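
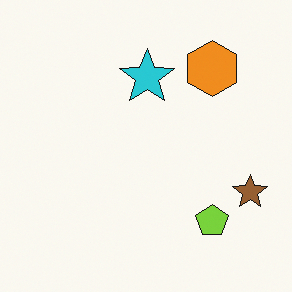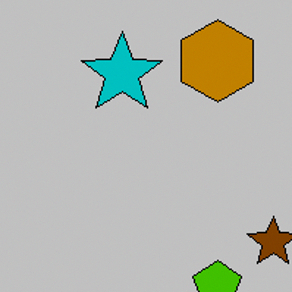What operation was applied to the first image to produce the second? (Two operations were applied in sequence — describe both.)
It was aggressively posterized, then cropped to a modestly smaller region and rescaled.

Each flat color has snapped to a coarser quantized level — most visibly, the near-white background has dropped to a flat grey. The visible shapes are larger and the field of view is narrower; shapes near the original edges may be partly or wholly outside the frame — a crop-and-rescale.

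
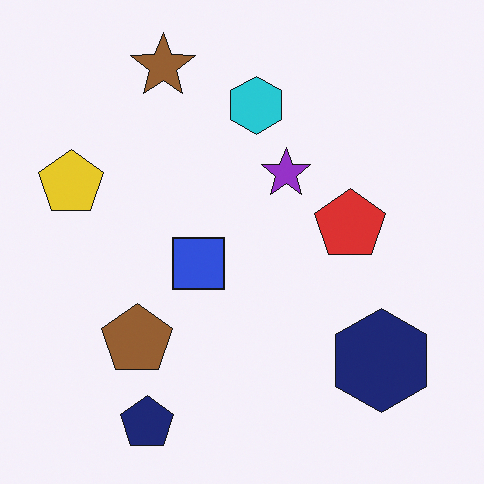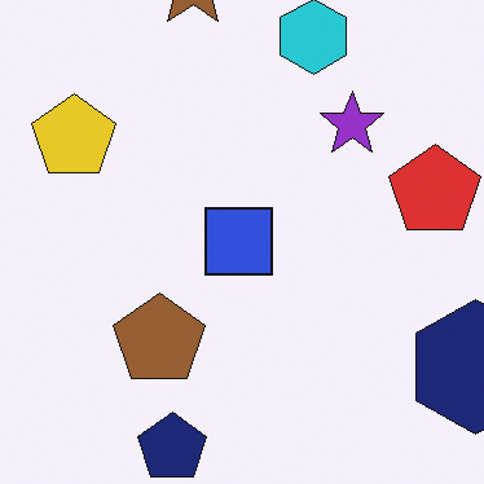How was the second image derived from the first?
This is the original image cropped to a modestly smaller region and rescaled.

The visible shapes are larger and the field of view is narrower; shapes near the original edges may be partly or wholly outside the frame — a crop-and-rescale.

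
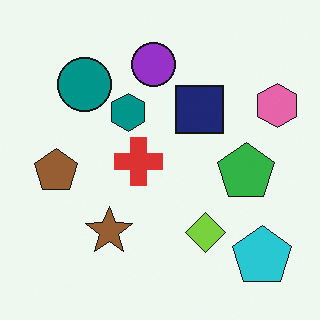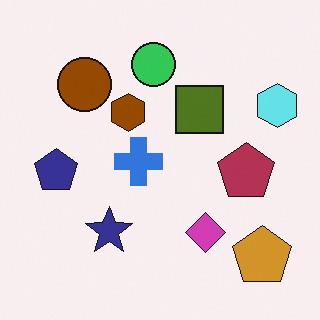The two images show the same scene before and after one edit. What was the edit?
The image was hue-shifted through roughly half the color wheel.

Every shape's color has rotated by the same amount around the hue wheel — a uniform hue shift.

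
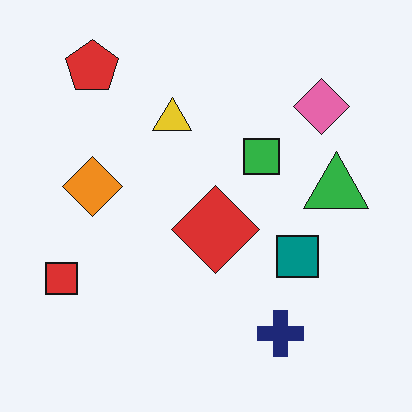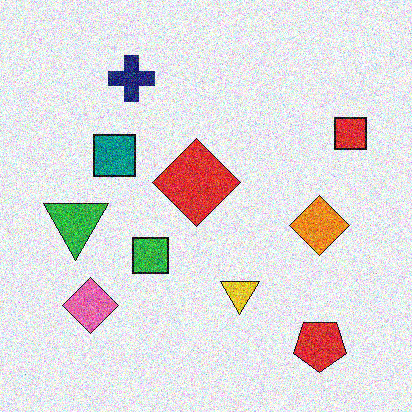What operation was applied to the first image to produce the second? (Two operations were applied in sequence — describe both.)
Rotated 180°, then degraded with heavy additive noise.

The red pentagon sits in the top-left of the first image and the bottom-right of the second — consistent with a whole-image 180° rotation. Random speckle covers the whole image, including the flat background.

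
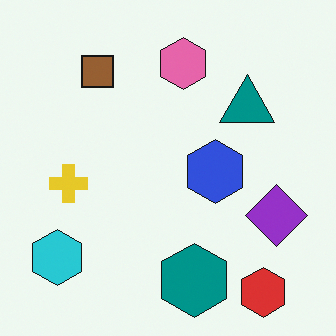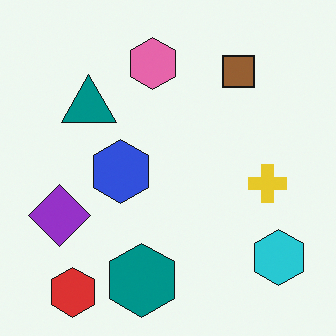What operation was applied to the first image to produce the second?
It was flipped horizontally (left ↔ right).

The cyan hexagon is in the bottom-left of the first image and the bottom-right of the second — shapes on opposite sides of the vertical midline have swapped in a mirror flip.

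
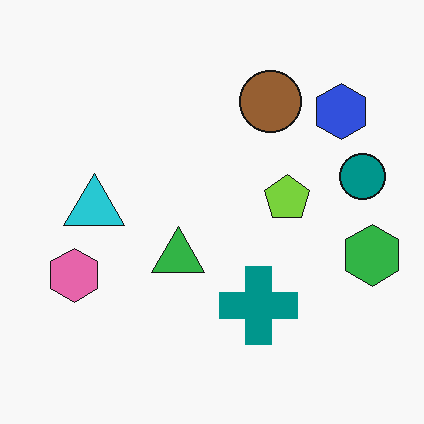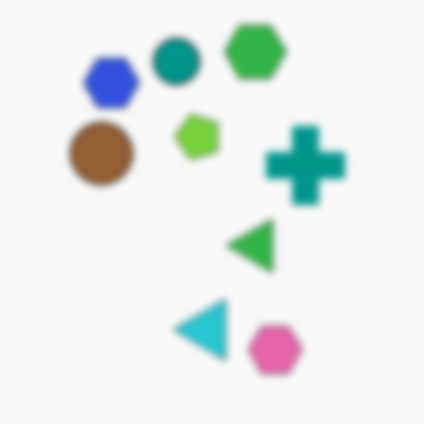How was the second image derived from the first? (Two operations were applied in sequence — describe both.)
It was noticeably gaussian-blurred, then rotated 90° counter-clockwise.

Shape edges and outlines are uniformly softened across the whole image. The green hexagon sits in the right of the first image and the top of the second — consistent with a whole-image 90° counter-clockwise rotation.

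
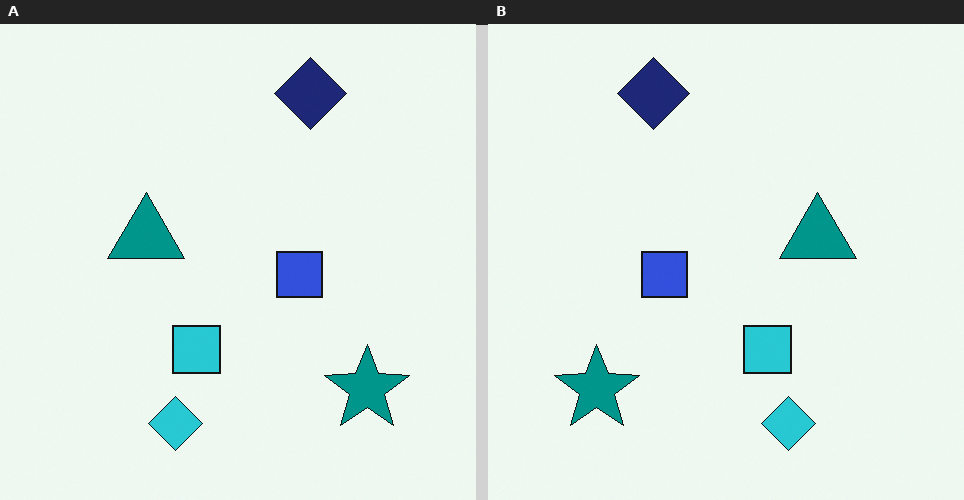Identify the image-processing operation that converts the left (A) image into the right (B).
It was flipped horizontally (left ↔ right).

The teal star is in the bottom-right of the left (A) image and the bottom-left of the right (B) — shapes on opposite sides of the vertical midline have swapped in a mirror flip.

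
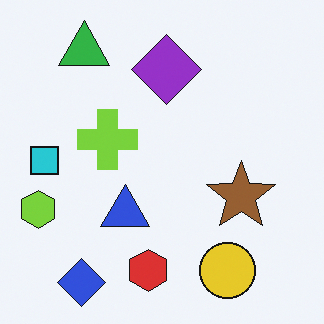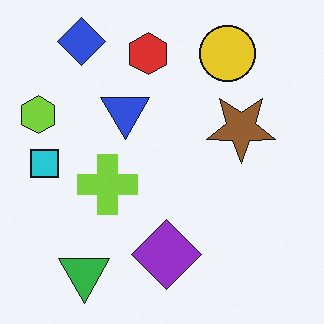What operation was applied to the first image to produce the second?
Flipped vertically (top ↔ bottom).

The blue diamond is in the bottom-left of the first image and the top-left of the second — shapes on opposite sides of the horizontal midline have swapped in a mirror flip.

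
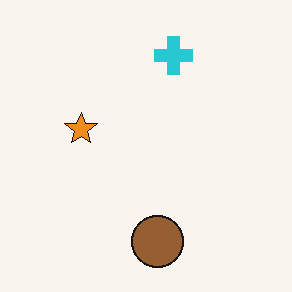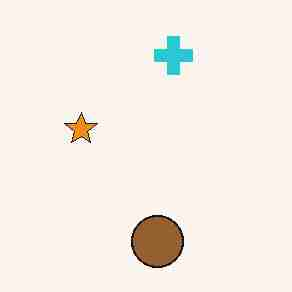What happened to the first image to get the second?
The transformation is: heavily JPEG-compressed with obvious blocking artifacts.

Blocky 8×8 compression artifacts appear around shape edges and the flat background shows ringing — characteristic JPEG degradation.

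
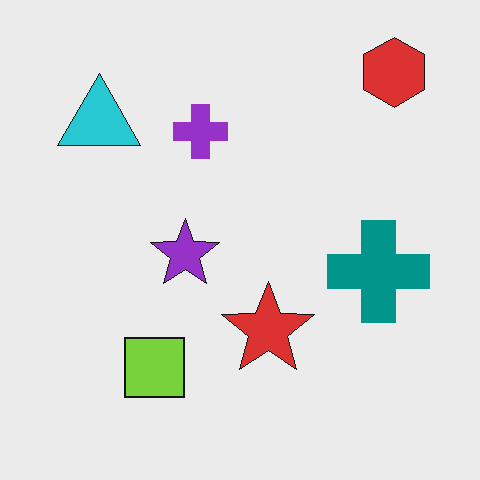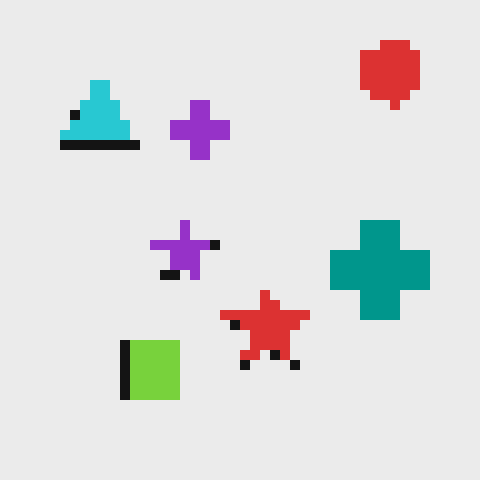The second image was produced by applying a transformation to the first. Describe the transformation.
This is the original image heavily pixelated into large blocks.

Shapes are reduced to large square blocks; fine edges and outlines are lost — a downscale-then-upscale (mosaic) effect.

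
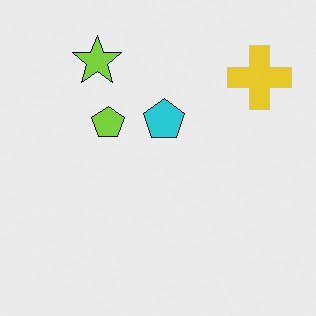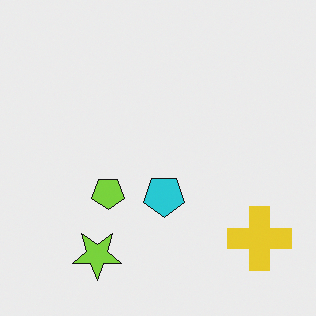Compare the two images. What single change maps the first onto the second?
The second image is the first flipped vertically (top ↔ bottom).

The lime star is in the top-left of the first image and the bottom-left of the second — shapes on opposite sides of the horizontal midline have swapped in a mirror flip.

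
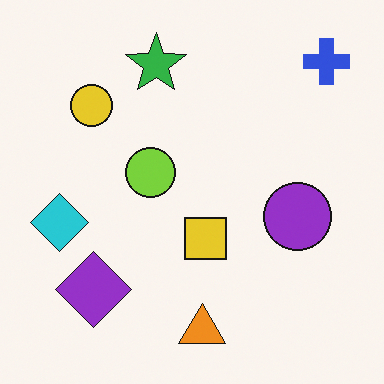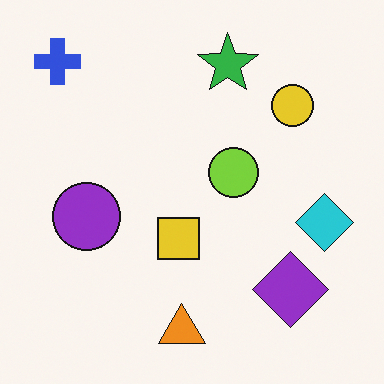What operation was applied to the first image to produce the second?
This is the original image flipped horizontally (left ↔ right).

The blue cross is in the top-right of the first image and the top-left of the second — shapes on opposite sides of the vertical midline have swapped in a mirror flip.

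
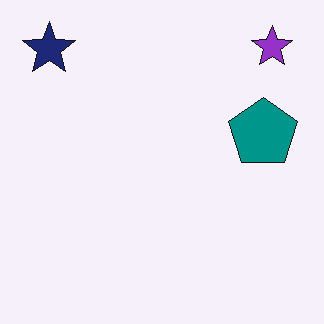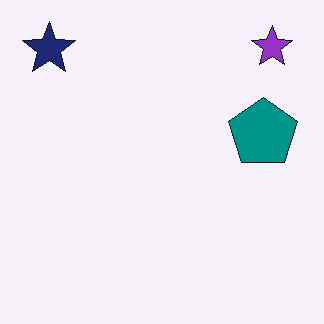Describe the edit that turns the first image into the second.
The second image is the first JPEG-compressed with visible artifacts.

Blocky 8×8 compression artifacts appear around shape edges and the flat background shows ringing — characteristic JPEG degradation.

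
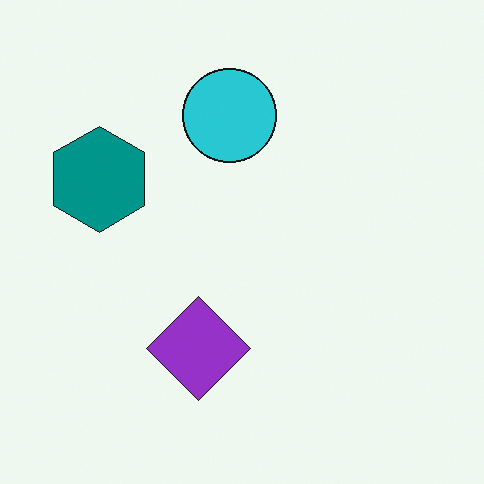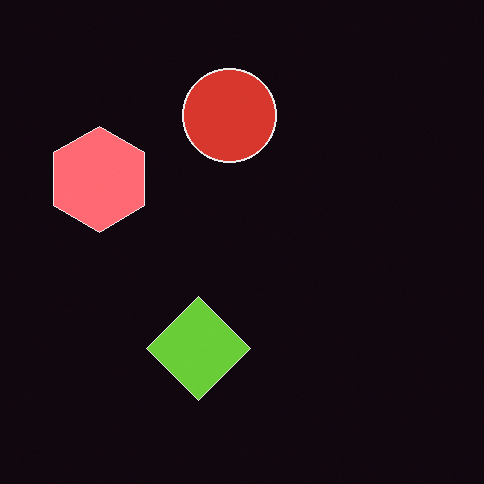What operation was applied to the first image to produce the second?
The second image is the first color-inverted (negative).

The light background has become dark and every shape's color is its complement — a photographic negative.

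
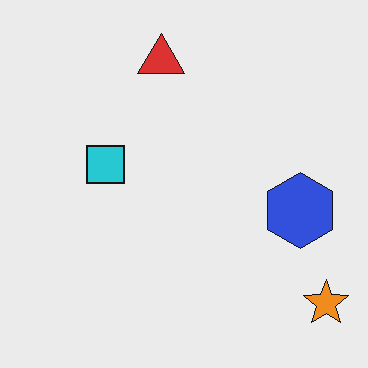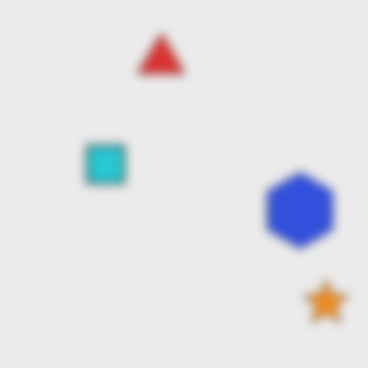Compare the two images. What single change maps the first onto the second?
Strongly gaussian-blurred.

Shape edges and outlines are uniformly softened across the whole image.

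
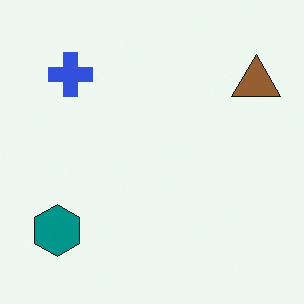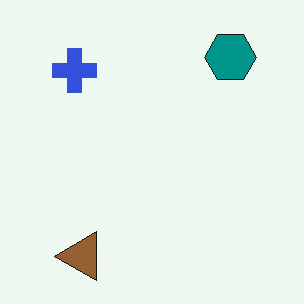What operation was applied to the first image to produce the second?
The image was transposed (reflected across the top-left ↔ bottom-right diagonal).

Shapes have swapped their row and column positions — what was in the top-right is now in the bottom-left — a diagonal reflection.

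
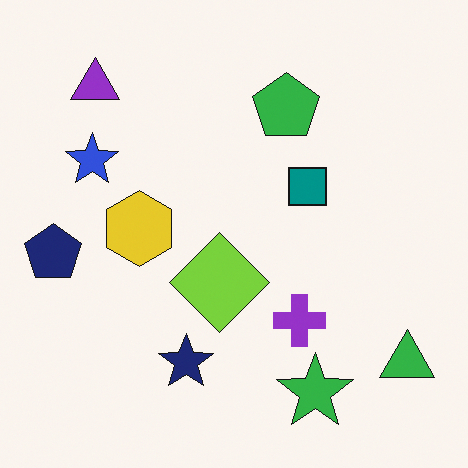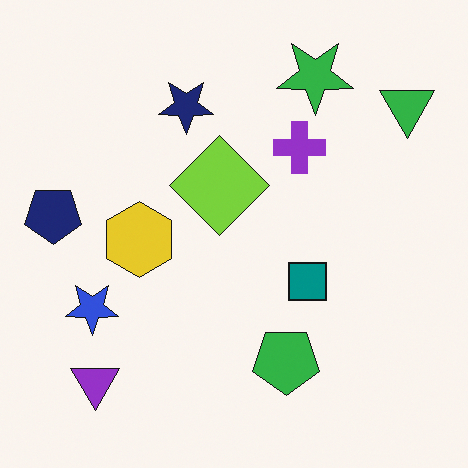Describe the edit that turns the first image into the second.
The transformation is: flipped vertically (top ↔ bottom).

The green star is in the bottom-right of the first image and the top-right of the second — shapes on opposite sides of the horizontal midline have swapped in a mirror flip.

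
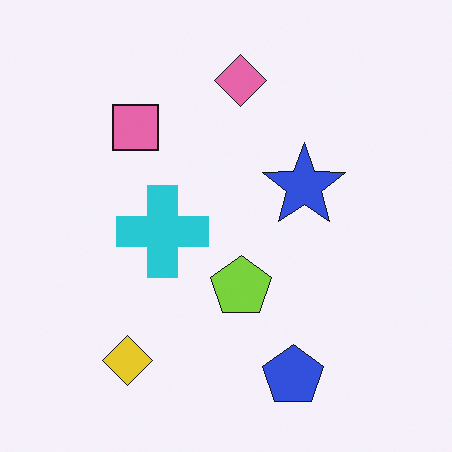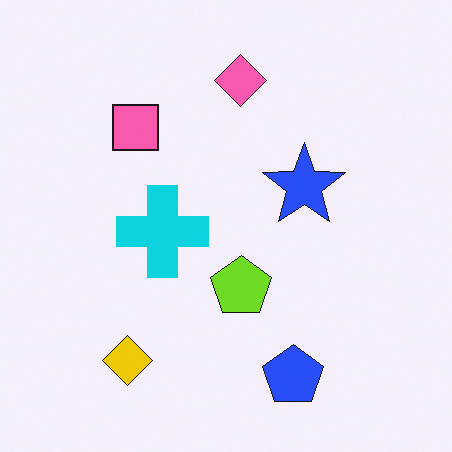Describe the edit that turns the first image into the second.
The transformation is: slightly oversaturated.

All colors are more vivid — a global saturation change.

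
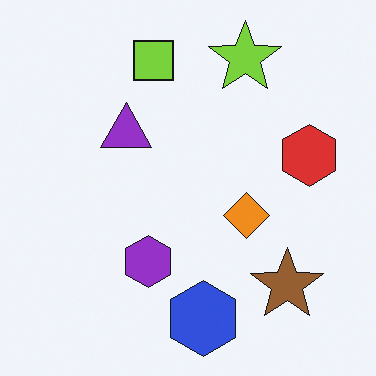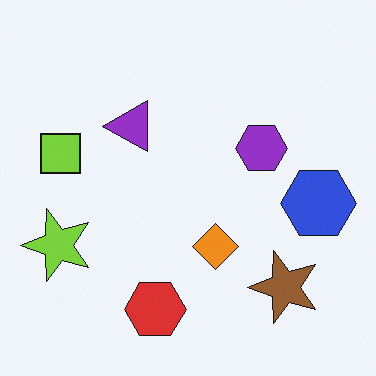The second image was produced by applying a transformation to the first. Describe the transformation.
The transformation is: transposed (reflected across the top-left ↔ bottom-right diagonal).

Shapes have swapped their row and column positions — what was in the top-right is now in the bottom-left — a diagonal reflection.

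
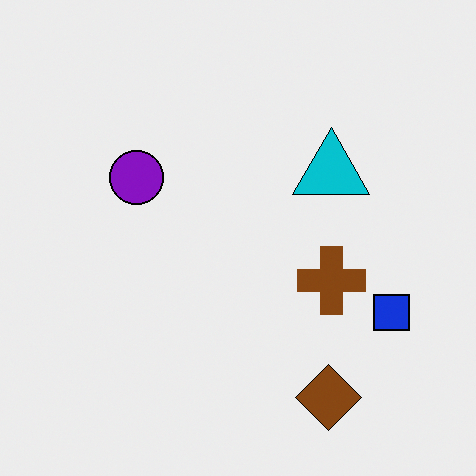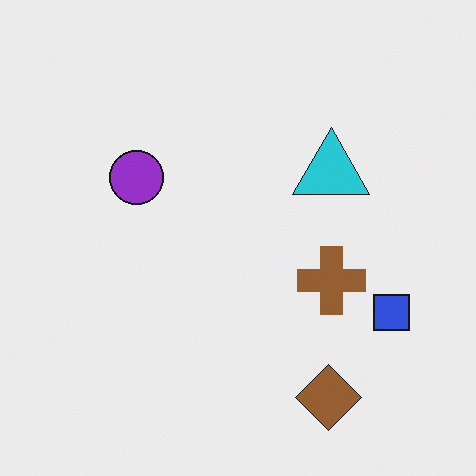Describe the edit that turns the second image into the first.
This is the original image given slightly increased contrast.

Tones are pushed away from mid-grey across the whole image — a global contrast change.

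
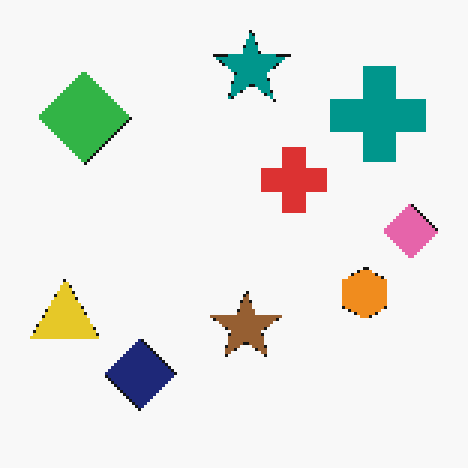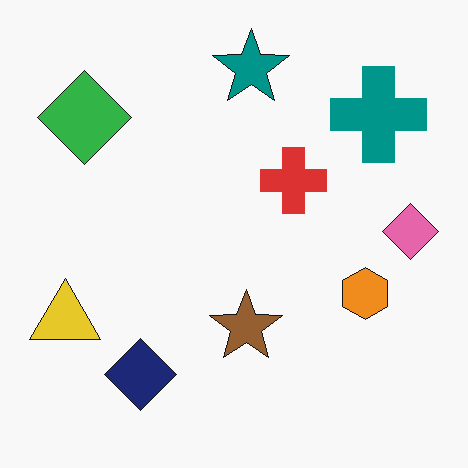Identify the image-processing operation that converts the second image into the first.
This is the original image mildly pixelated.

Shapes are reduced to large square blocks; fine edges and outlines are lost — a downscale-then-upscale (mosaic) effect.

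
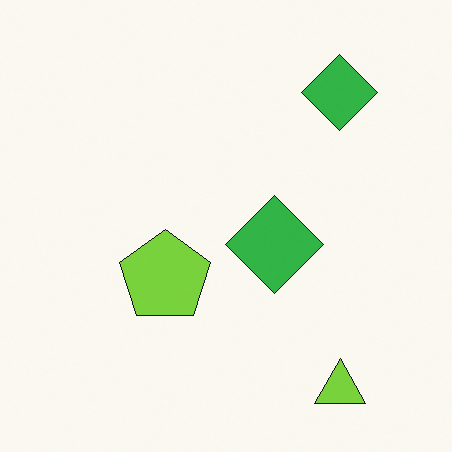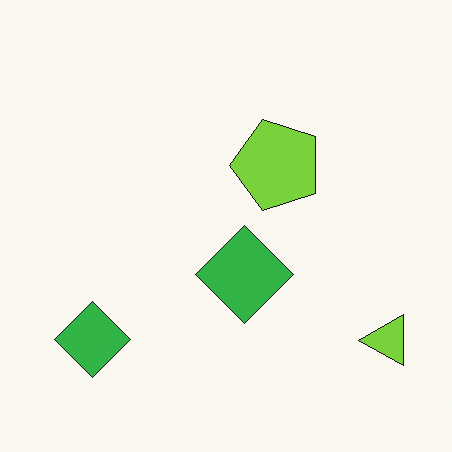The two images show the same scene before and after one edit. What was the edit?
It was transposed (reflected across the top-left ↔ bottom-right diagonal).

Shapes have swapped their row and column positions — what was in the top-right is now in the bottom-left — a diagonal reflection.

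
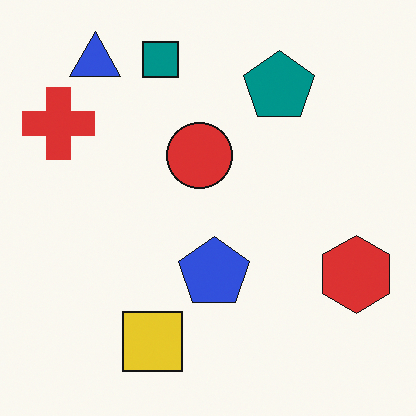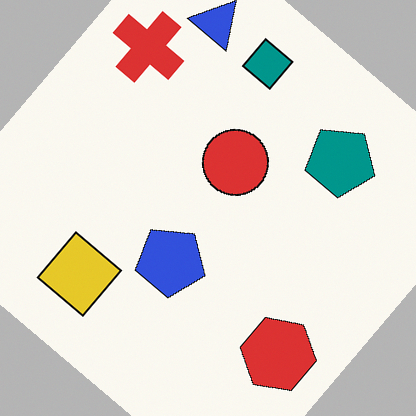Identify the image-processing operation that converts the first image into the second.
Rotated clockwise by a large amount — several tens of degrees.

Every shape is tilted by the same angle and the image corners show triangular fill wedges — a whole-image rotation by a non-right angle.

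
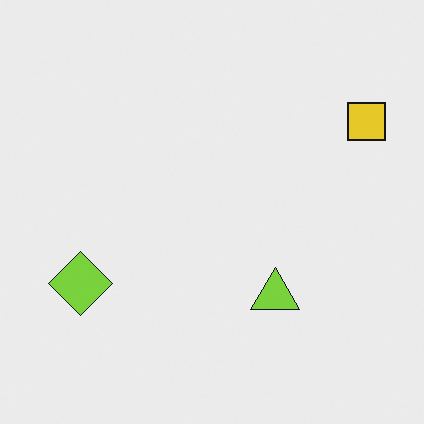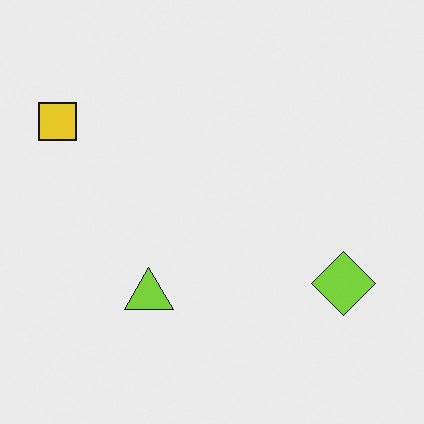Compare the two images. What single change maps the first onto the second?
The transformation is: flipped horizontally (left ↔ right).

The yellow square is in the top-right of the first image and the top-left of the second — shapes on opposite sides of the vertical midline have swapped in a mirror flip.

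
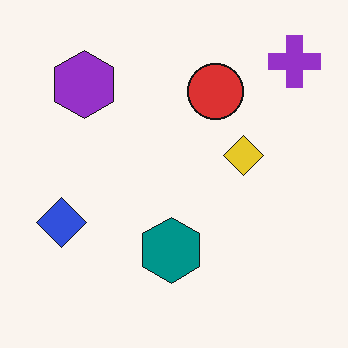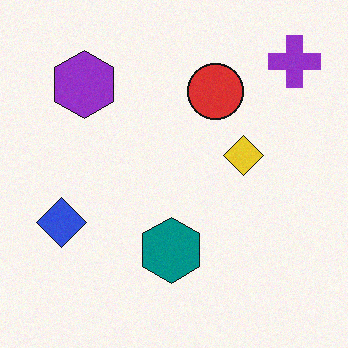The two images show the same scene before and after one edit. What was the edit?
This is the original image degraded with a light layer of grain.

Random speckle covers the whole image, including the flat background.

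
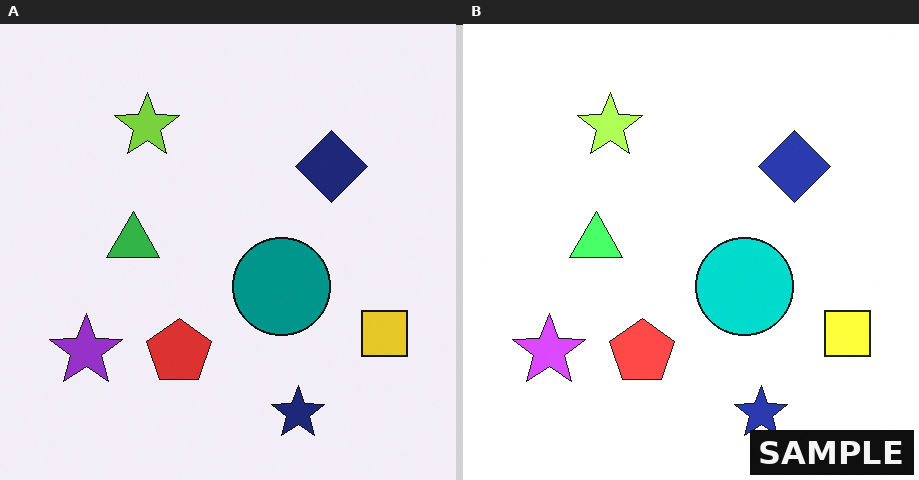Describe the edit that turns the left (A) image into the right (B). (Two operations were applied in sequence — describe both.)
Noticeably brightened, then watermarked with the text "SAMPLE" in the lower-right corner.

Every pixel — background and shapes alike — is uniformly brightened. A dark label reading "SAMPLE" appears in the lower-right corner.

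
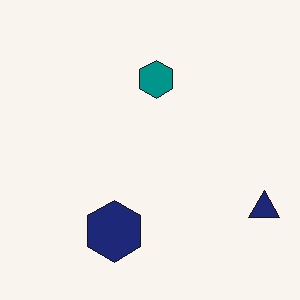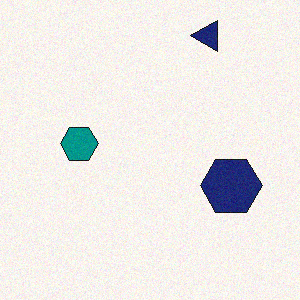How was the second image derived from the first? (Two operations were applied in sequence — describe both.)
Degraded with light additive noise, then rotated 90° counter-clockwise.

Random speckle covers the whole image, including the flat background. The navy triangle sits in the bottom-right of the first image and the top-right of the second — consistent with a whole-image 90° counter-clockwise rotation.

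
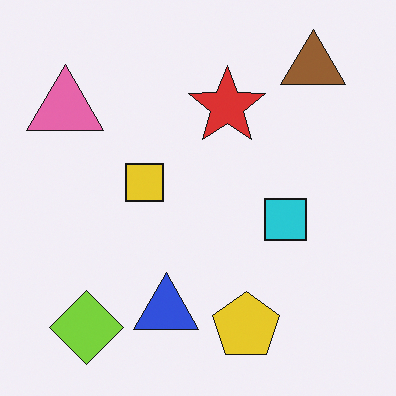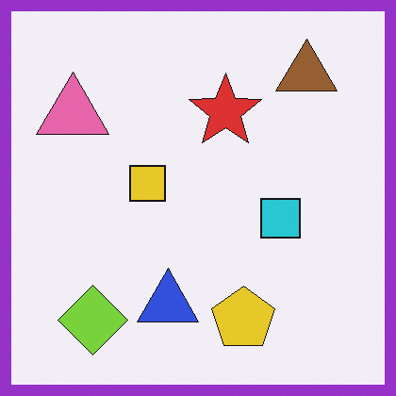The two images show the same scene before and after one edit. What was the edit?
The second image is the first framed with a purple border.

A solid purple frame runs around the edge of the second image, with the content slightly shrunk inside it.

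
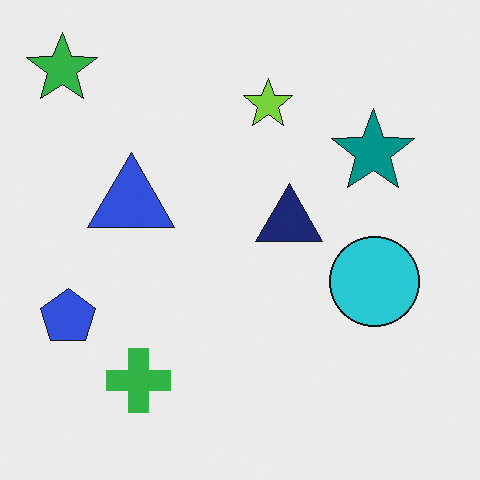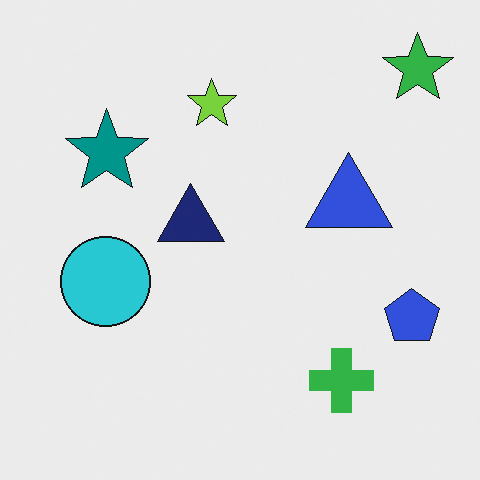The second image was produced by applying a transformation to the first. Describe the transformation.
It was flipped horizontally (left ↔ right).

The green star is in the top-left of the first image and the top-right of the second — shapes on opposite sides of the vertical midline have swapped in a mirror flip.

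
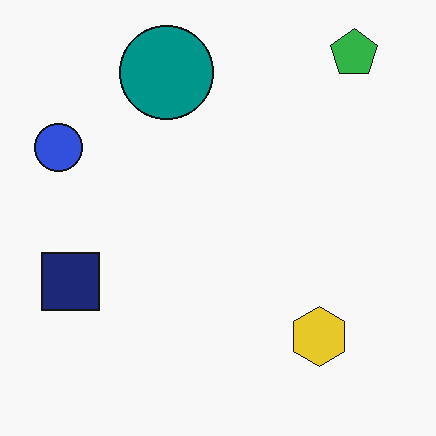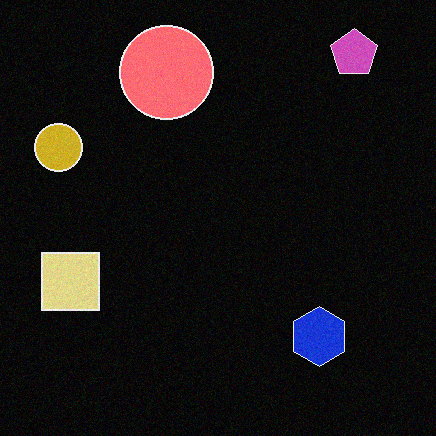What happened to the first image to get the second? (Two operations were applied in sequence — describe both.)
Degraded with subtle gaussian noise, then color-inverted (negative).

Random speckle covers the whole image, including the flat background. The light background has become dark and every shape's color is its complement — a photographic negative.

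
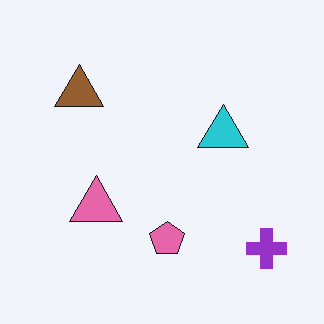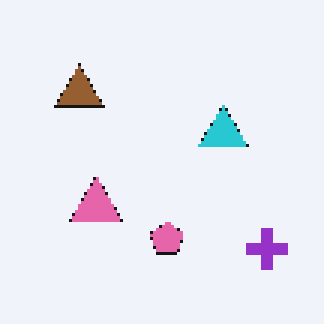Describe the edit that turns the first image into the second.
It was mildly pixelated.

Shapes are reduced to large square blocks; fine edges and outlines are lost — a downscale-then-upscale (mosaic) effect.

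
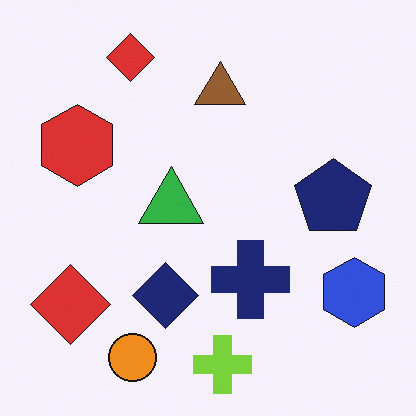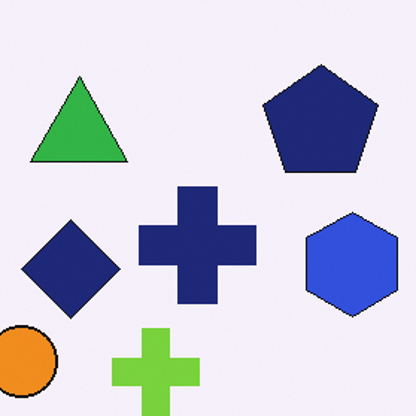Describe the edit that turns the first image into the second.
The second image is the first cropped slightly and scaled back up.

The visible shapes are larger and the field of view is narrower; shapes near the original edges may be partly or wholly outside the frame — a crop-and-rescale.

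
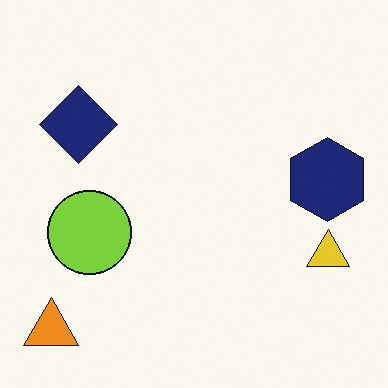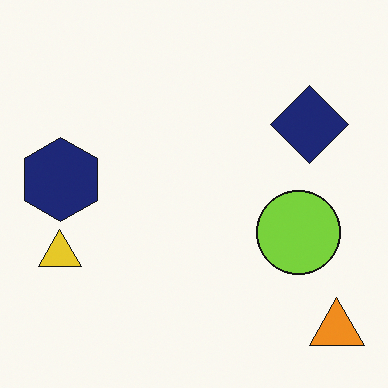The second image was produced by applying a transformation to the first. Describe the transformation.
This is the original image flipped horizontally (left ↔ right).

The orange triangle is in the bottom-left of the first image and the bottom-right of the second — shapes on opposite sides of the vertical midline have swapped in a mirror flip.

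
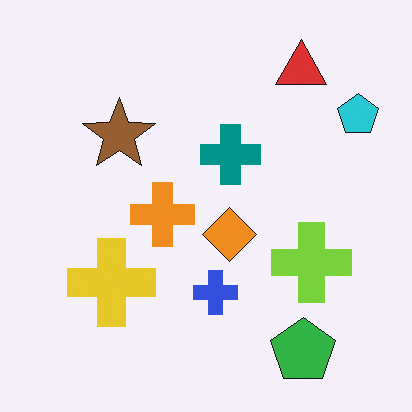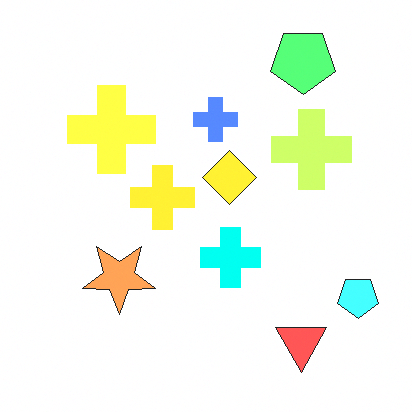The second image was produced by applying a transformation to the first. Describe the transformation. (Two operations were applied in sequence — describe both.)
This is the original image brightened a lot, then flipped vertically (top ↔ bottom).

Every pixel — background and shapes alike — is uniformly brightened. The green pentagon is in the bottom-right of the first image and the top-right of the second — shapes on opposite sides of the horizontal midline have swapped in a mirror flip.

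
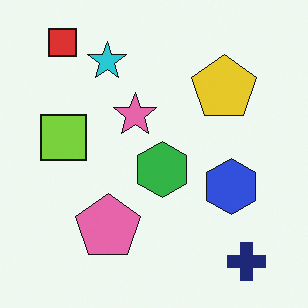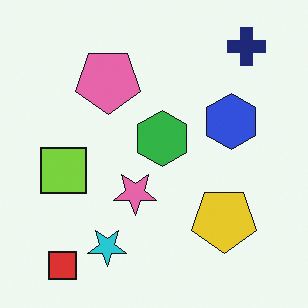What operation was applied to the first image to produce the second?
Flipped vertically (top ↔ bottom).

The red square is in the top-left of the first image and the bottom-left of the second — shapes on opposite sides of the horizontal midline have swapped in a mirror flip.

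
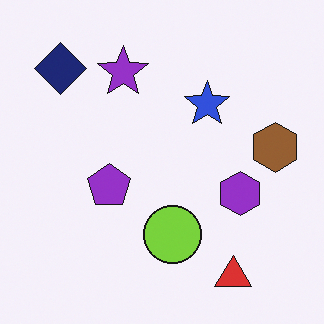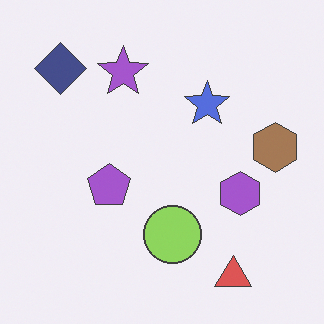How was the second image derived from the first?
The second image is the first given slightly reduced contrast.

Tones are pushed toward mid-grey across the whole image — a global contrast change.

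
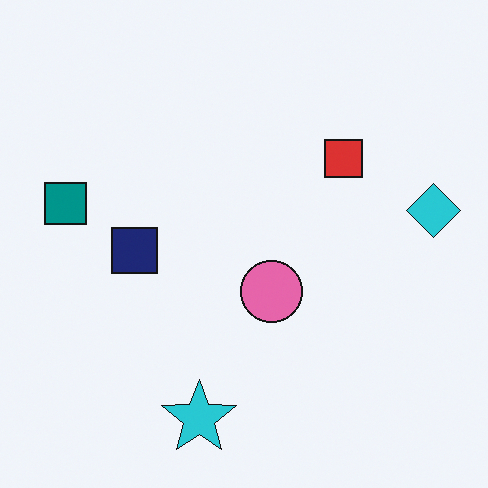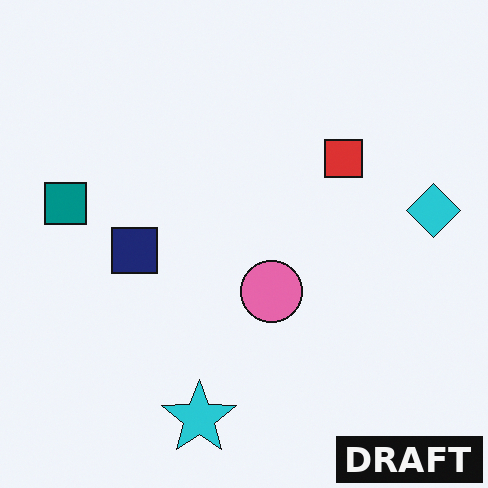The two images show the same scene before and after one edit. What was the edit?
It was watermarked with the text "DRAFT" in the lower-right corner.

A dark label reading "DRAFT" appears in the lower-right corner.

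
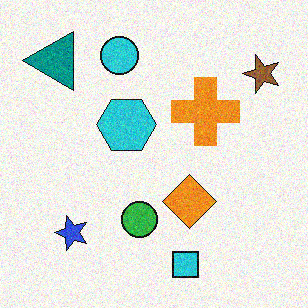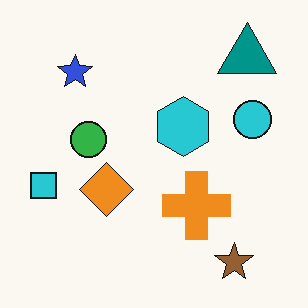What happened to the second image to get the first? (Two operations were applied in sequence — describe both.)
It was degraded with visible gaussian noise, then rotated 90° counter-clockwise.

Random speckle covers the whole image, including the flat background. The teal triangle sits in the top-right of the second image and the top-left of the first — consistent with a whole-image 90° counter-clockwise rotation.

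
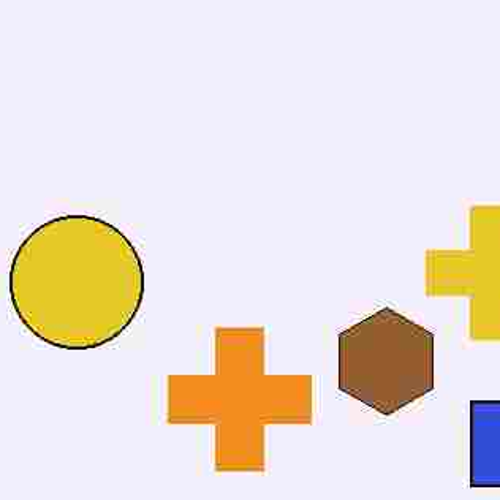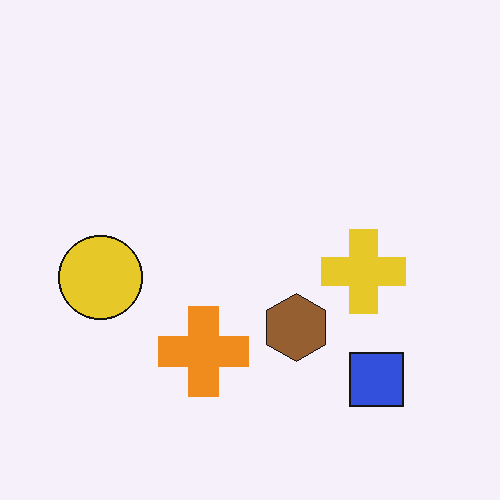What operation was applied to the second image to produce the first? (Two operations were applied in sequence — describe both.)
It was degraded with heavy JPEG compression, then cropped slightly and scaled back up.

Blocky 8×8 compression artifacts appear around shape edges and the flat background shows ringing — characteristic JPEG degradation. The visible shapes are larger and the field of view is narrower; shapes near the original edges may be partly or wholly outside the frame — a crop-and-rescale.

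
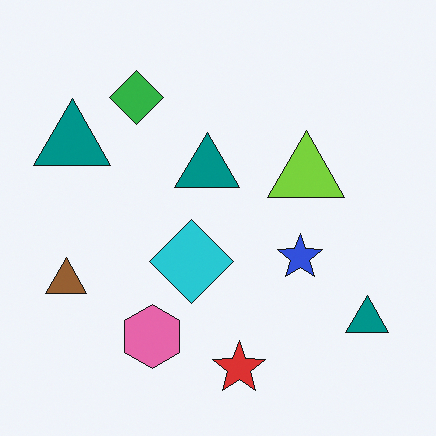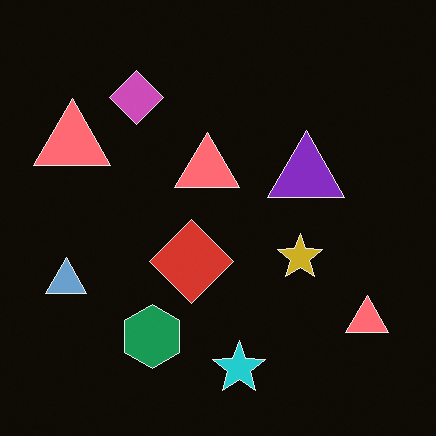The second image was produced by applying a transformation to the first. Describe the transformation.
The image was color-inverted (negative).

The light background has become dark and every shape's color is its complement — a photographic negative.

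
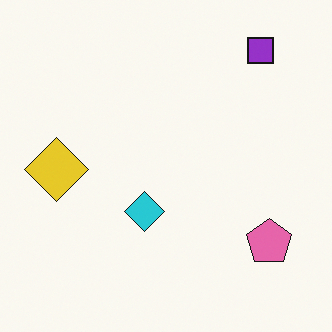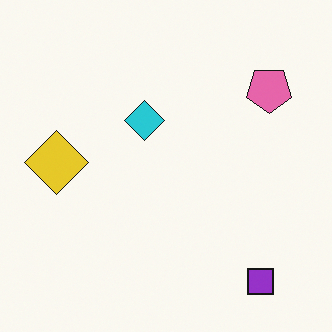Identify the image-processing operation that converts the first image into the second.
The second image is the first flipped vertically (top ↔ bottom).

The purple square is in the top-right of the first image and the bottom-right of the second — shapes on opposite sides of the horizontal midline have swapped in a mirror flip.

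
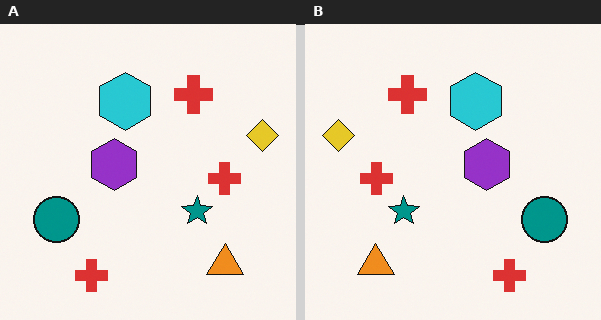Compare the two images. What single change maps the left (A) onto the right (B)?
The transformation is: flipped horizontally (left ↔ right).

The yellow diamond is in the right of the left (A) image and the left of the right (B) — shapes on opposite sides of the vertical midline have swapped in a mirror flip.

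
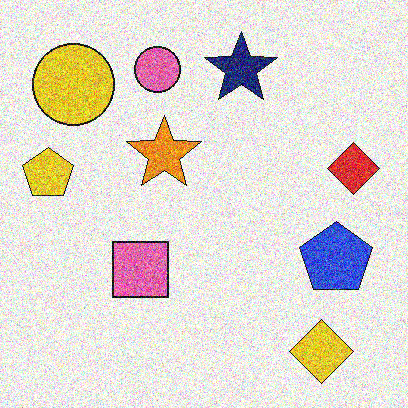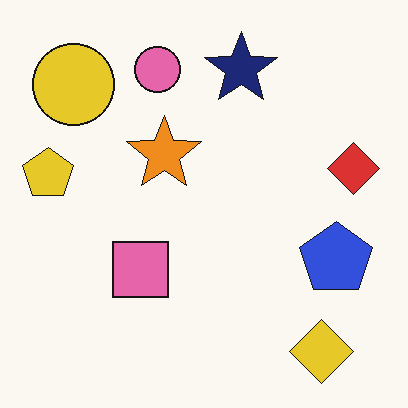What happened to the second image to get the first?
This is the original image degraded with heavy additive noise.

Random speckle covers the whole image, including the flat background.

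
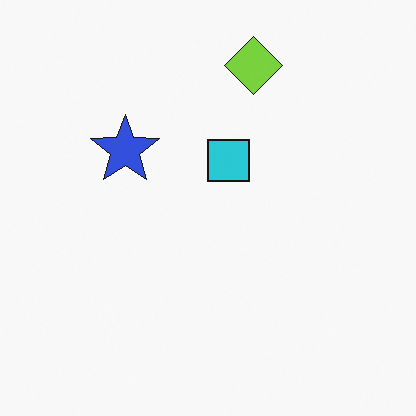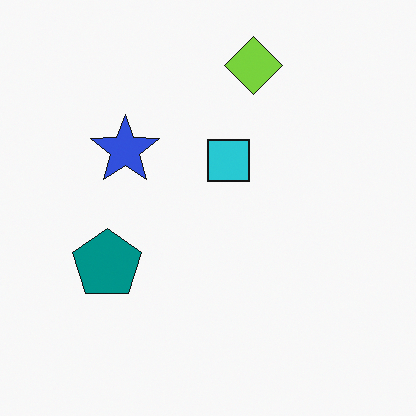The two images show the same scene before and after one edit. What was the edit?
The second image is the first overlaid with an additional teal pentagon.

A teal pentagon appears in the second image that is absent from the first.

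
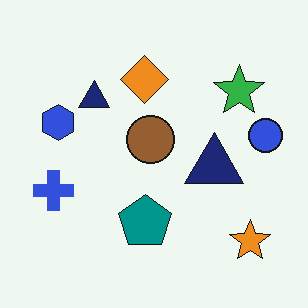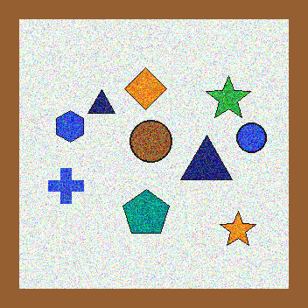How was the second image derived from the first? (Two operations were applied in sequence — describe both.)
The second image is the first degraded with strong gaussian noise, then framed with a brown border.

Random speckle covers the whole image, including the flat background. A solid brown frame runs around the edge of the second image, with the content slightly shrunk inside it.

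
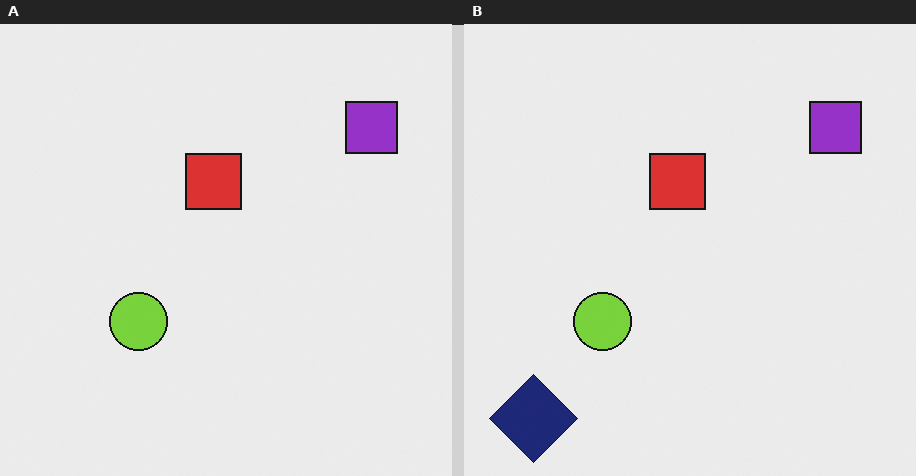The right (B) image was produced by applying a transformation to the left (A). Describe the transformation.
This is the original image overlaid with an additional navy diamond.

A navy diamond appears in the right (B) image that is absent from the left (A).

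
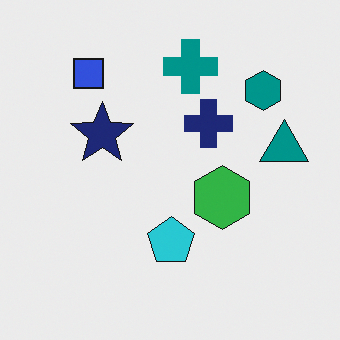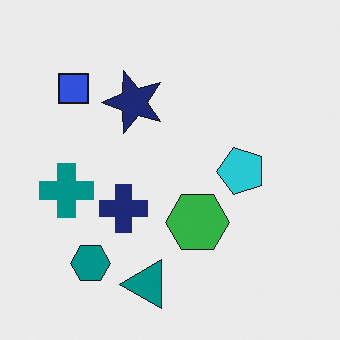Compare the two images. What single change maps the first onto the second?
This is the original image transposed (reflected across the top-left ↔ bottom-right diagonal).

Shapes have swapped their row and column positions — what was in the top-right is now in the bottom-left — a diagonal reflection.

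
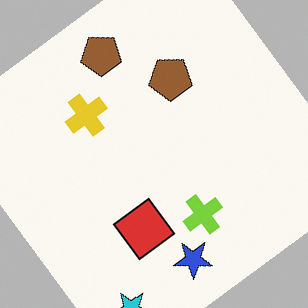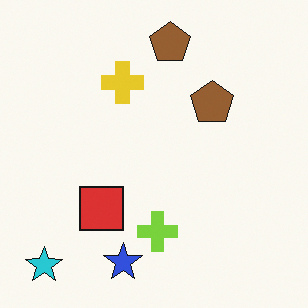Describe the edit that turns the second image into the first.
Rotated counter-clockwise by a large amount — several tens of degrees.

Every shape is tilted by the same angle and the image corners show triangular fill wedges — a whole-image rotation by a non-right angle.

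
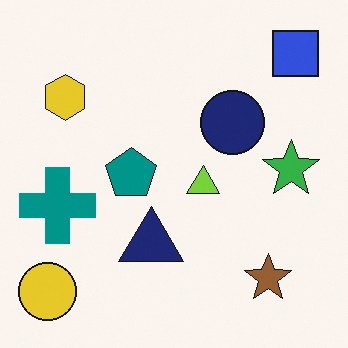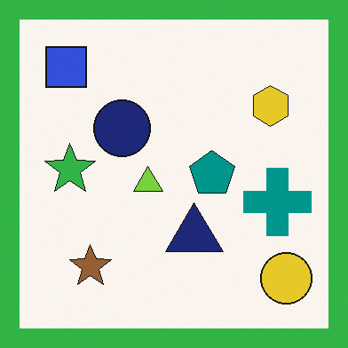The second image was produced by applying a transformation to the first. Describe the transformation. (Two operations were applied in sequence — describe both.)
This is the original image flipped horizontally (left ↔ right), then framed with a green border.

The yellow circle is in the bottom-left of the first image and the bottom-right of the second — shapes on opposite sides of the vertical midline have swapped in a mirror flip. A solid green frame runs around the edge of the second image, with the content slightly shrunk inside it.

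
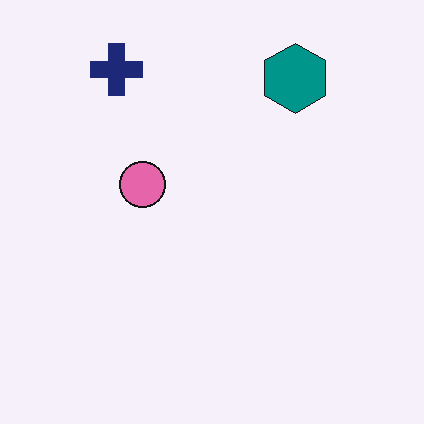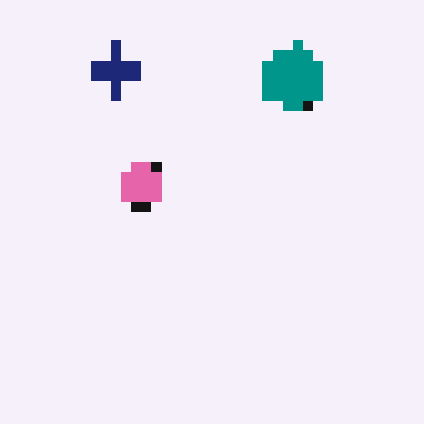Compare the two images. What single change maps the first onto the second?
The image was heavily pixelated into large blocks.

Shapes are reduced to large square blocks; fine edges and outlines are lost — a downscale-then-upscale (mosaic) effect.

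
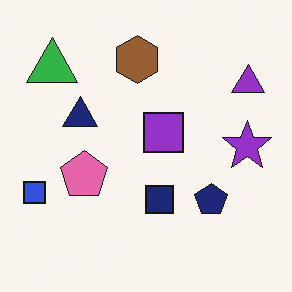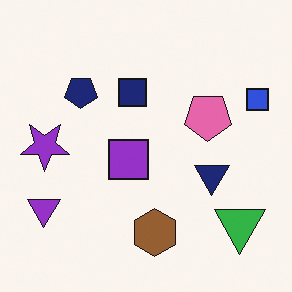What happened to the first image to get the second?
The second image is the first rotated 180°.

The green triangle sits in the top-left of the first image and the bottom-right of the second — consistent with a whole-image 180° rotation.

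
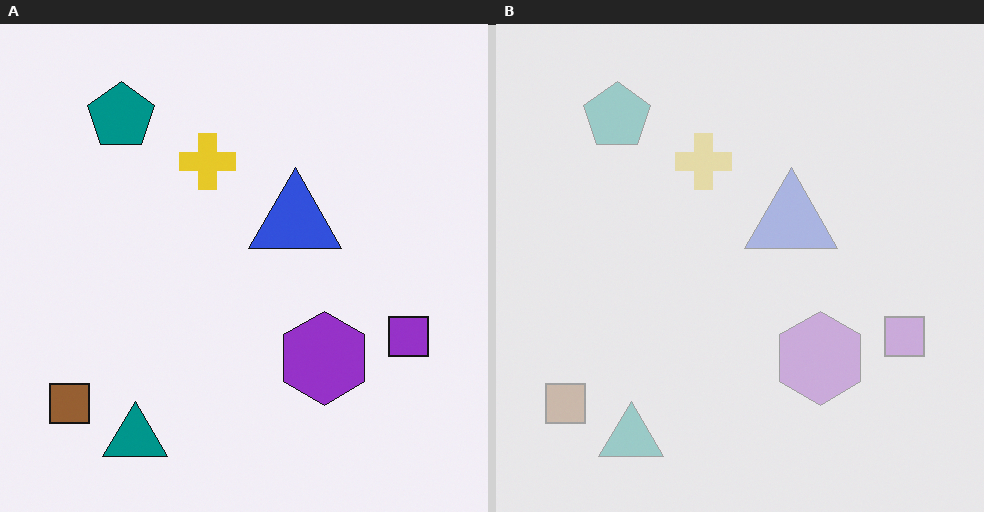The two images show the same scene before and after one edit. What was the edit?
It was given much lower contrast.

Tones are pushed toward mid-grey across the whole image — a global contrast change.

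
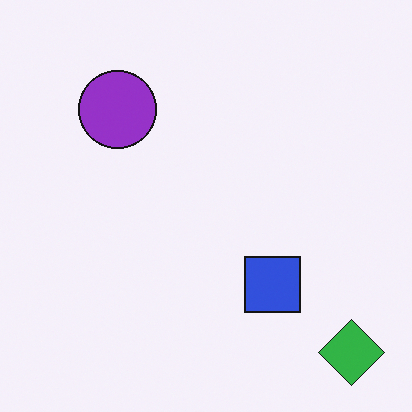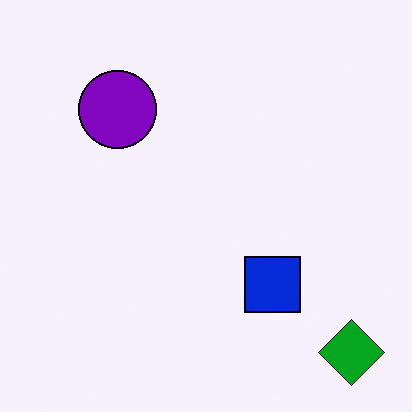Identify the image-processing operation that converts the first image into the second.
Given slightly increased contrast.

Tones are pushed away from mid-grey across the whole image — a global contrast change.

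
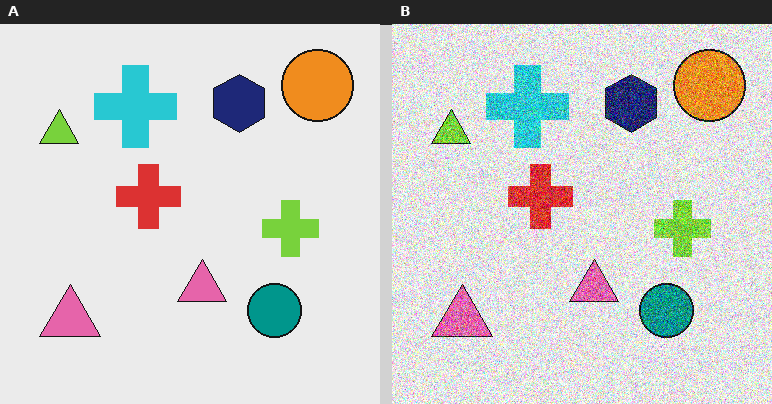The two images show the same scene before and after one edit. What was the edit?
The right (B) image is the left (A) degraded with strong gaussian noise.

Random speckle covers the whole image, including the flat background.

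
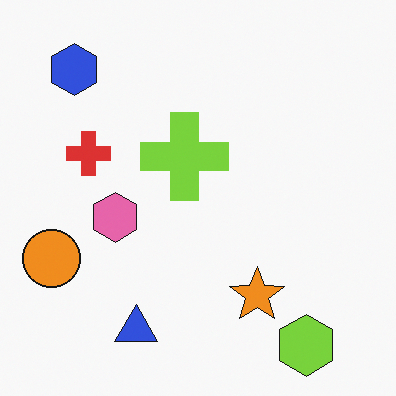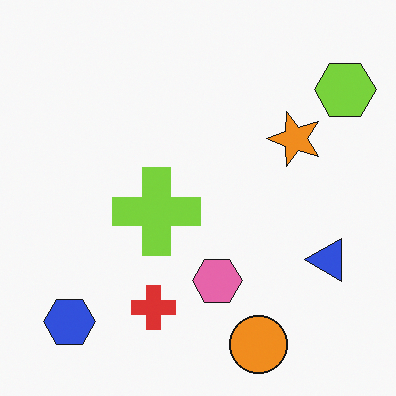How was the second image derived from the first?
The second image is the first rotated 90° counter-clockwise.

The lime hexagon sits in the bottom-right of the first image and the top-right of the second — consistent with a whole-image 90° counter-clockwise rotation.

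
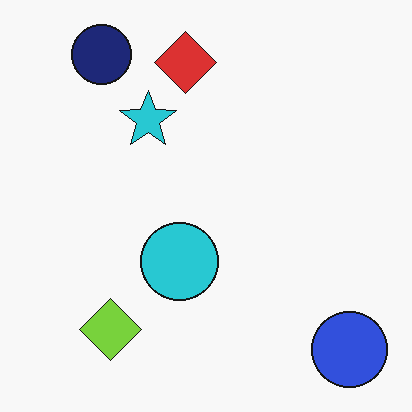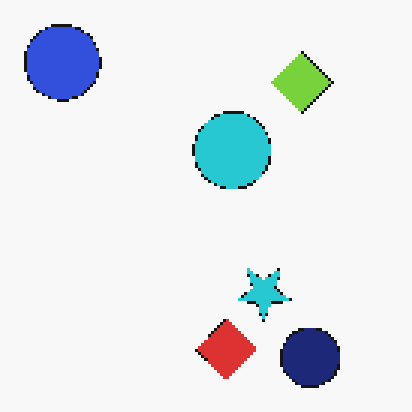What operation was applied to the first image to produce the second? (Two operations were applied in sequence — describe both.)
Rotated 180°, then mildly pixelated.

The blue circle sits in the bottom-right of the first image and the top-left of the second — consistent with a whole-image 180° rotation. Shapes are reduced to large square blocks; fine edges and outlines are lost — a downscale-then-upscale (mosaic) effect.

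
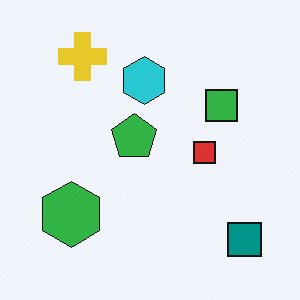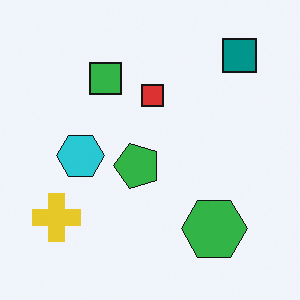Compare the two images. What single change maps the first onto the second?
The image was rotated 90° counter-clockwise.

The teal square sits in the bottom-right of the first image and the top-right of the second — consistent with a whole-image 90° counter-clockwise rotation.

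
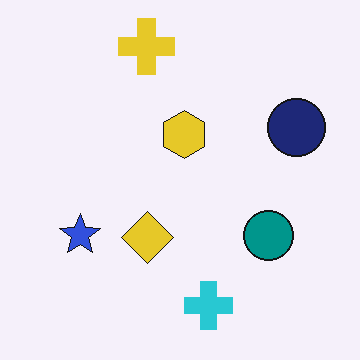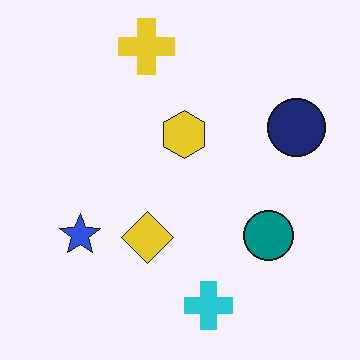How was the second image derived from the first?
The image was JPEG-compressed with visible artifacts.

Blocky 8×8 compression artifacts appear around shape edges and the flat background shows ringing — characteristic JPEG degradation.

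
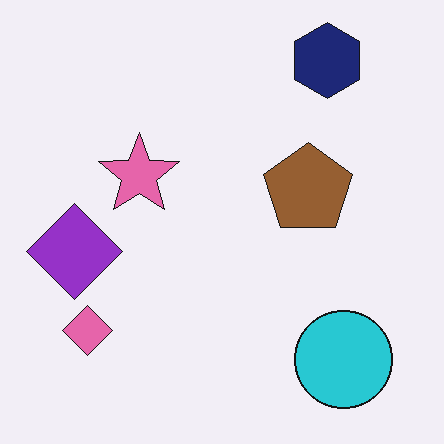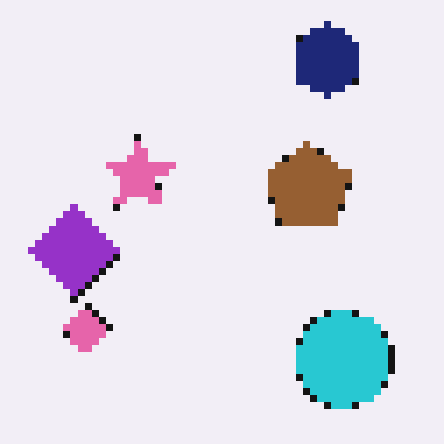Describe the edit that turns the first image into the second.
Moderately pixelated.

Shapes are reduced to large square blocks; fine edges and outlines are lost — a downscale-then-upscale (mosaic) effect.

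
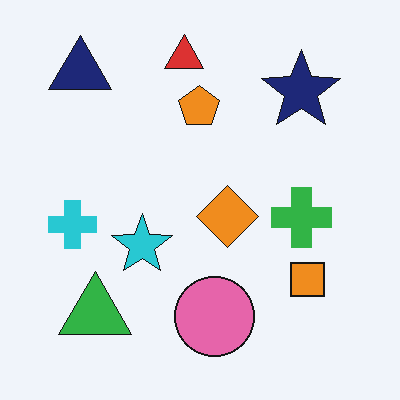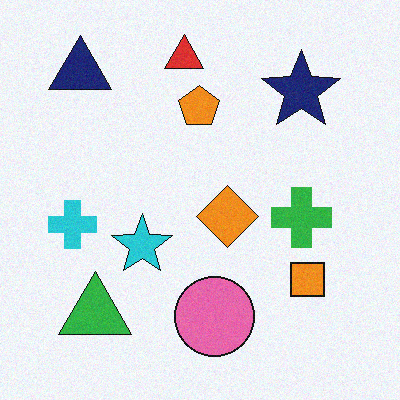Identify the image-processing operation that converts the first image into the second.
The image was degraded with light additive noise.

Random speckle covers the whole image, including the flat background.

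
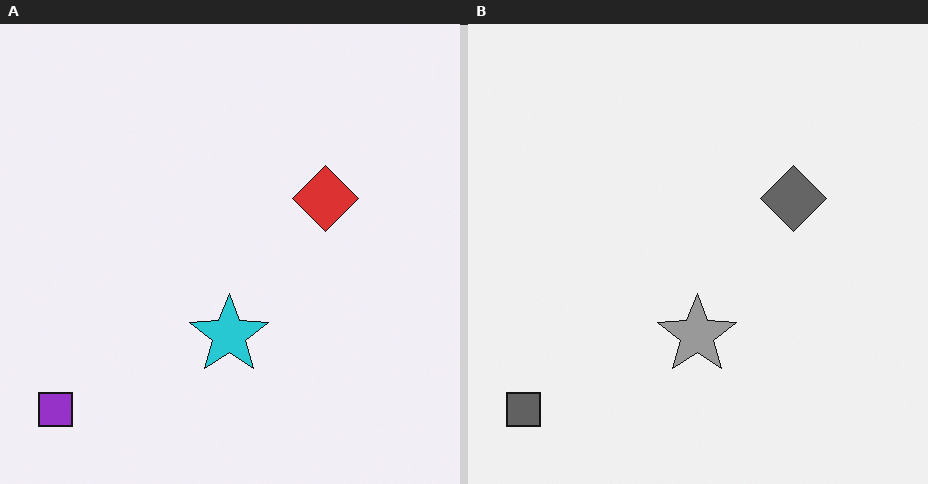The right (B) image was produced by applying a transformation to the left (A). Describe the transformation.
This is the original image converted to grayscale.

All color is removed — every shape is now a shade of grey.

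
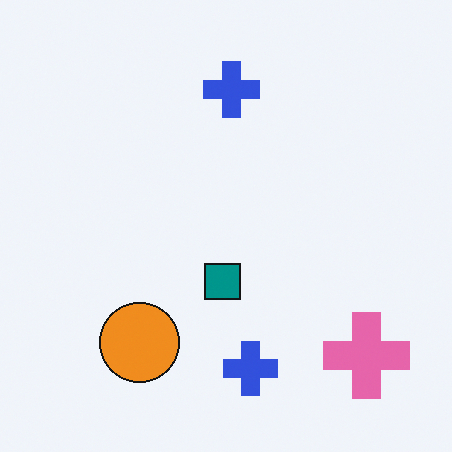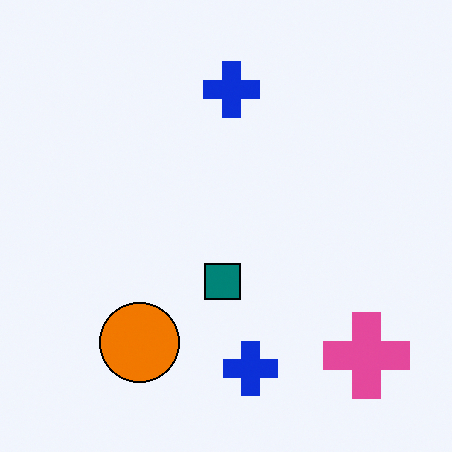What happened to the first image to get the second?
Given slightly increased contrast.

Tones are pushed away from mid-grey across the whole image — a global contrast change.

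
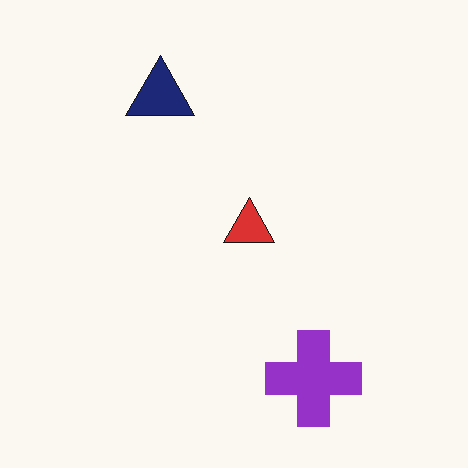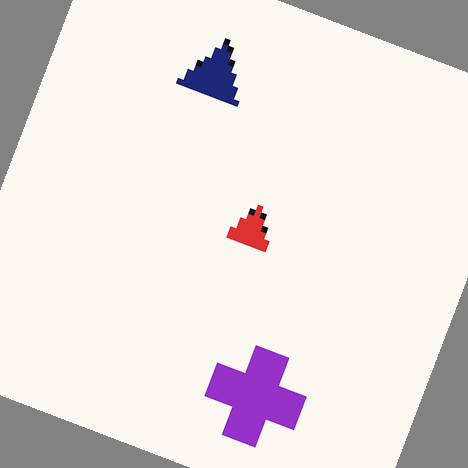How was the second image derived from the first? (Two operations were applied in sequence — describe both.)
The second image is the first pixelated into visible square blocks, then rotated clockwise by a clearly visible amount.

Shapes are reduced to large square blocks; fine edges and outlines are lost — a downscale-then-upscale (mosaic) effect. Every shape is tilted by the same angle and the image corners show triangular fill wedges — a whole-image rotation by a non-right angle.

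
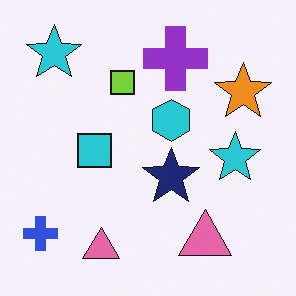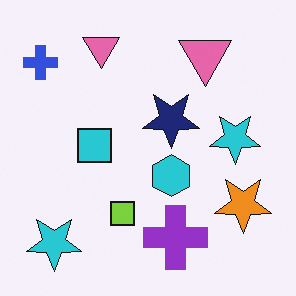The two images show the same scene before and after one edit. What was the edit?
It was flipped vertically (top ↔ bottom).

The purple cross is in the top of the first image and the bottom of the second — shapes on opposite sides of the horizontal midline have swapped in a mirror flip.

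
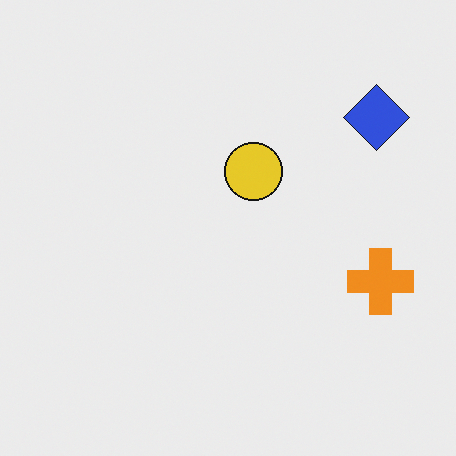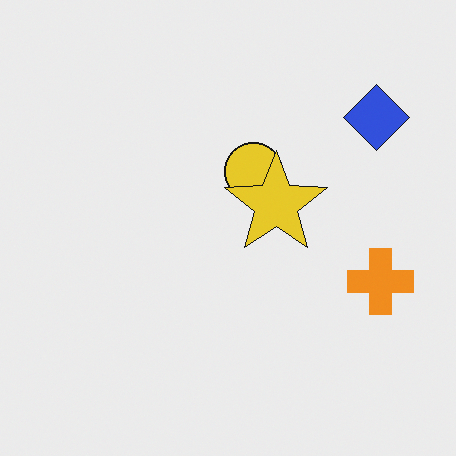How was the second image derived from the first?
It was overlaid with an additional yellow star.

A yellow star appears in the second image that is absent from the first.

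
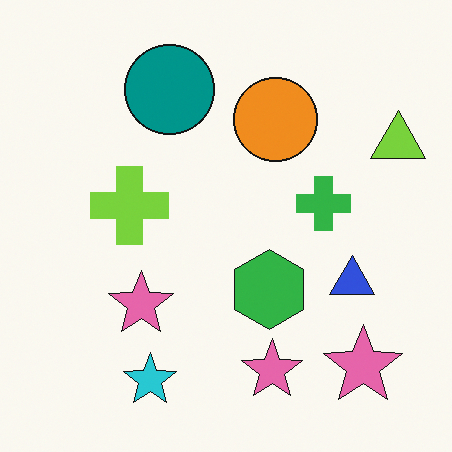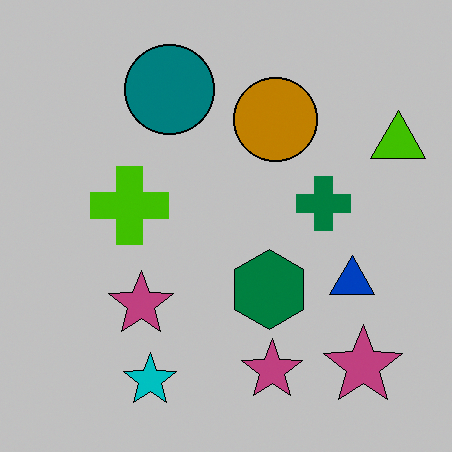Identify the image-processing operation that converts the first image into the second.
The transformation is: heavily posterized to just a handful of flat colors.

Each flat color has snapped to a coarser quantized level — most visibly, the near-white background has dropped to a flat grey.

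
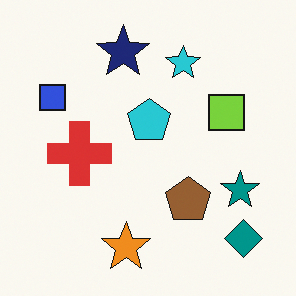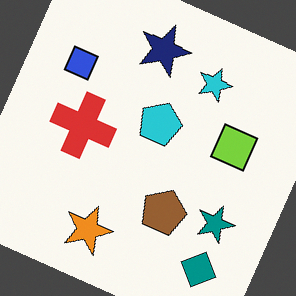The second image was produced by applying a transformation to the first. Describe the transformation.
The transformation is: rotated clockwise by a moderate amount.

Every shape is tilted by the same angle and the image corners show triangular fill wedges — a whole-image rotation by a non-right angle.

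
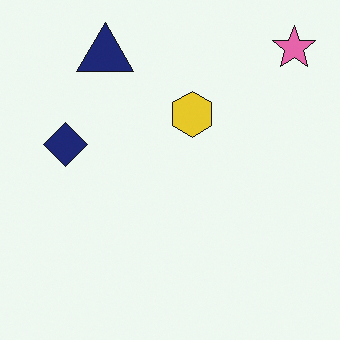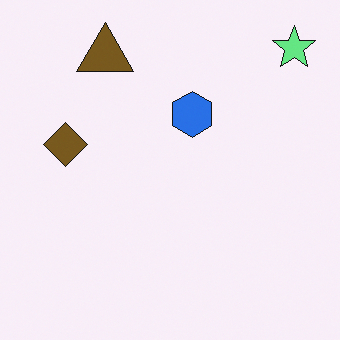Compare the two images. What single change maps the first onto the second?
The second image is the first hue-shifted through roughly half the color wheel.

Every shape's color has rotated by the same amount around the hue wheel — a uniform hue shift.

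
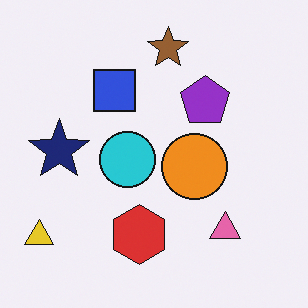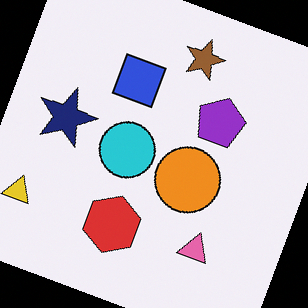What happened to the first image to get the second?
The image was rotated clockwise by a moderate amount.

Every shape is tilted by the same angle and the image corners show triangular fill wedges — a whole-image rotation by a non-right angle.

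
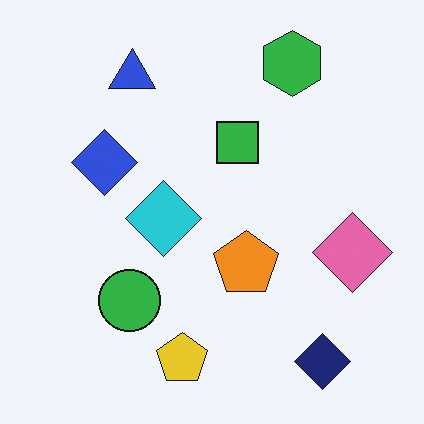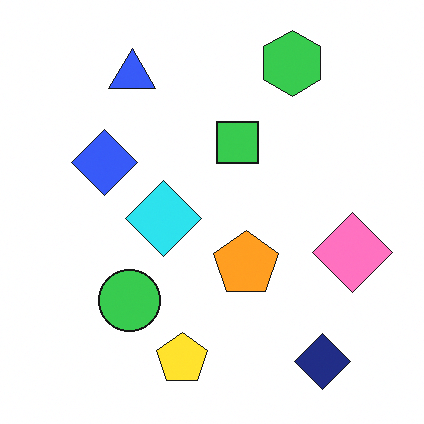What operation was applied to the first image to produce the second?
The transformation is: brightened a little.

Every pixel — background and shapes alike — is uniformly brightened.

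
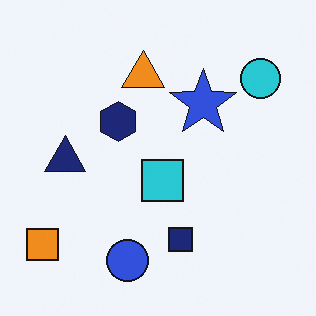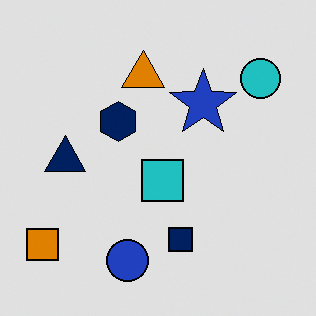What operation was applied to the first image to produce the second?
Posterized to a reduced palette.

Each flat color has snapped to a coarser quantized level — most visibly, the near-white background has dropped to a flat grey.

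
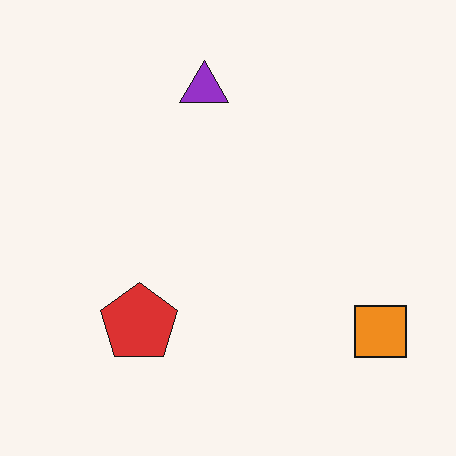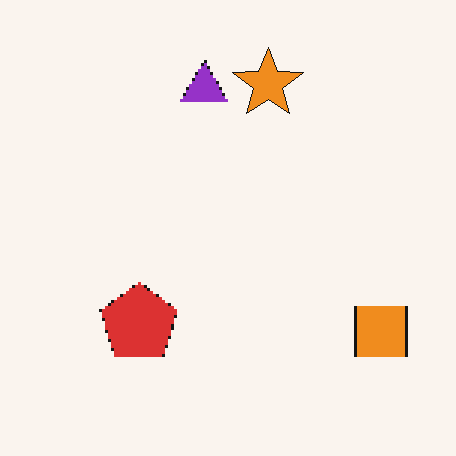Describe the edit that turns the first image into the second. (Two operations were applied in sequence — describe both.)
The second image is the first lightly pixelated (a mild mosaic effect), then overlaid with an additional orange star.

Shapes are reduced to large square blocks; fine edges and outlines are lost — a downscale-then-upscale (mosaic) effect. An orange star appears in the second image that is absent from the first.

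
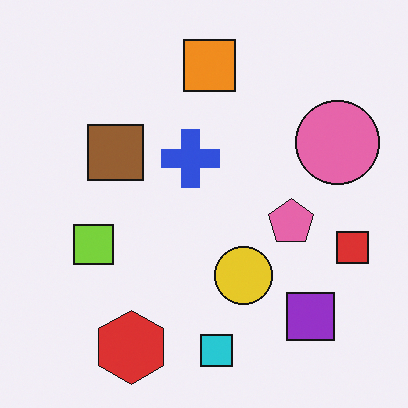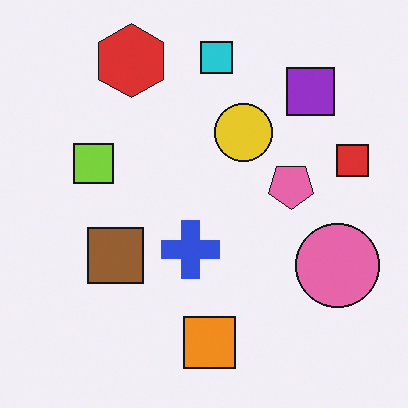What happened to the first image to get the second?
The second image is the first flipped vertically (top ↔ bottom).

The cyan square is in the bottom of the first image and the top of the second — shapes on opposite sides of the horizontal midline have swapped in a mirror flip.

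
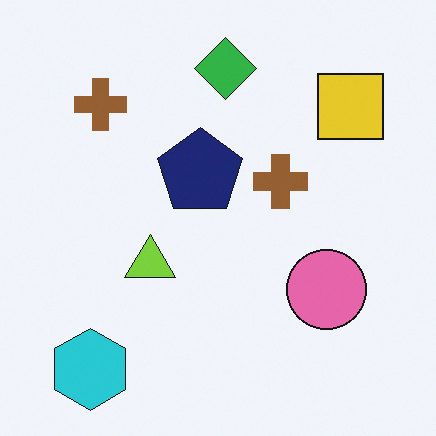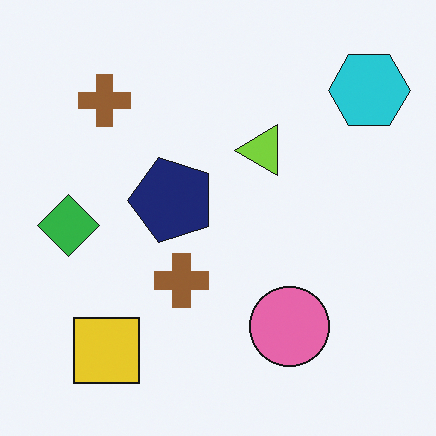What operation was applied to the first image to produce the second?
This is the original image transposed (reflected across the top-left ↔ bottom-right diagonal).

Shapes have swapped their row and column positions — what was in the top-right is now in the bottom-left — a diagonal reflection.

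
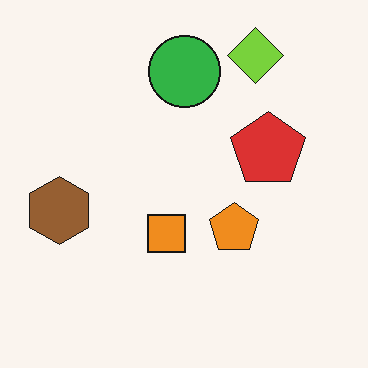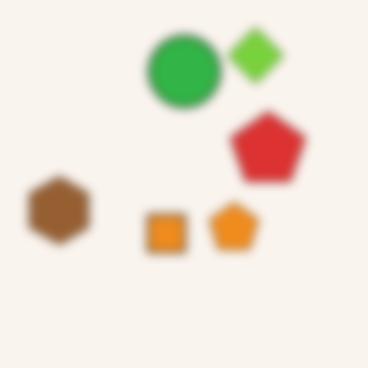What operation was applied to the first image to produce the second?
This is the original image strongly gaussian-blurred.

Shape edges and outlines are uniformly softened across the whole image.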